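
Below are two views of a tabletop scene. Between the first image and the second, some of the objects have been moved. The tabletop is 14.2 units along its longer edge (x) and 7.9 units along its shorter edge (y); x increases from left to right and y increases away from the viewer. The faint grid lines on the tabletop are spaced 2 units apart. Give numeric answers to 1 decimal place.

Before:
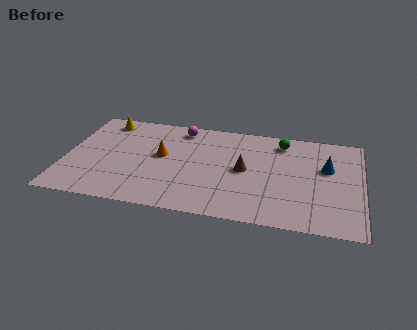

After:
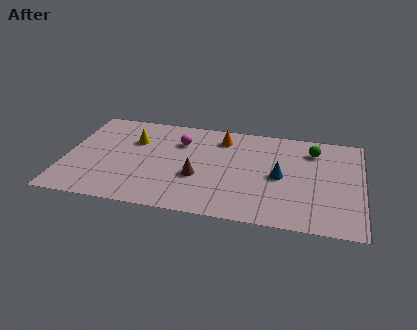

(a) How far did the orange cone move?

3.4

The orange cone was near (4.6, 4.4) before and (7.4, 6.4) after, so it travelled √(2.8² + 2.0²) ≈ 3.4 units.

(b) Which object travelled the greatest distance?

the orange cone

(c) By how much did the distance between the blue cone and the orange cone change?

-4.0

The distance was about 7.9 in the first image and 3.9 in the second, so they moved 4.0 units closer together.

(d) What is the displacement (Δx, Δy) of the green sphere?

(1.5, -0.4)

From the two frames, the green sphere sits at roughly (10.3, 6.6) before and (11.8, 6.2) after.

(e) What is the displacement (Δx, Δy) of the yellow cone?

(1.5, -1.4)

The yellow cone started near (1.7, 6.8) and ended near (3.2, 5.4).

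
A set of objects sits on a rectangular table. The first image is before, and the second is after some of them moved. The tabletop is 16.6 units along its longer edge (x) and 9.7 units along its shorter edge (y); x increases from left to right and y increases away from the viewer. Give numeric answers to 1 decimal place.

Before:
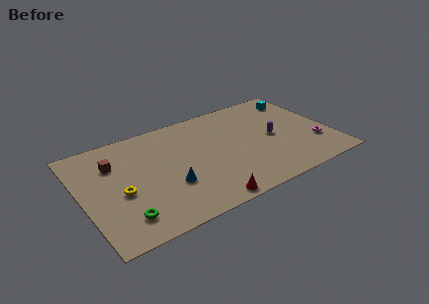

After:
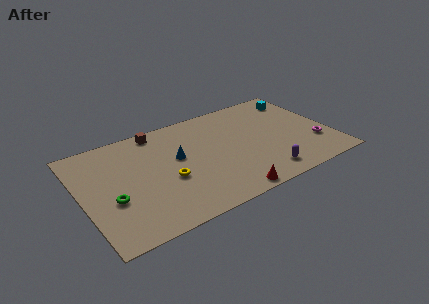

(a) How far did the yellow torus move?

3.1

The yellow torus was near (2.4, 4.1) before and (5.5, 3.9) after, so it travelled √(3.1² + 0.2²) ≈ 3.1 units.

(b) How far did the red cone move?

1.5

From (7.5, 0.8) to (9.0, 0.8), the red cone covered √(1.5² + 0.0²) ≈ 1.5 units.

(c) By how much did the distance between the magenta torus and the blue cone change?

-0.5

They were about 9.9 units apart before and 9.4 after — 0.5 units closer together.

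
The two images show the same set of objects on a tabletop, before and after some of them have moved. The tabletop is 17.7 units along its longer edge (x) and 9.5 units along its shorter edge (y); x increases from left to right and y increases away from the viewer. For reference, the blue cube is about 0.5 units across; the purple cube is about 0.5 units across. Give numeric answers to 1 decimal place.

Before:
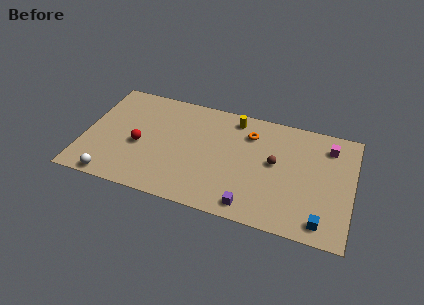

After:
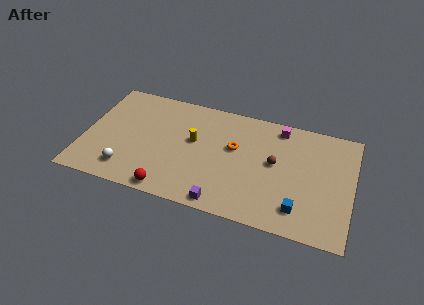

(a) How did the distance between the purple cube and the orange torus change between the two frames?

-1.2

Before: roughly 6.0 units apart; after: 4.8. That's 1.2 units closer together.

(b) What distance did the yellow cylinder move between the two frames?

3.7

The yellow cylinder moved from about (9.7, 8.2) to (7.2, 5.5), a distance of √(2.5² + 2.7²) ≈ 3.7.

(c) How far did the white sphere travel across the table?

1.3

The white sphere moved from about (2.2, 0.8) to (3.1, 1.8), a distance of √(0.9² + 1.0²) ≈ 1.3.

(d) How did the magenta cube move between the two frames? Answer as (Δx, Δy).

(-3.3, 0.7)

From the two frames, the magenta cube sits at roughly (16.0, 7.6) before and (12.7, 8.3) after.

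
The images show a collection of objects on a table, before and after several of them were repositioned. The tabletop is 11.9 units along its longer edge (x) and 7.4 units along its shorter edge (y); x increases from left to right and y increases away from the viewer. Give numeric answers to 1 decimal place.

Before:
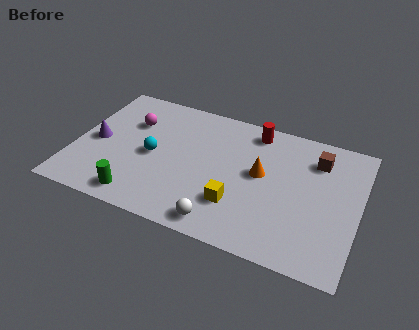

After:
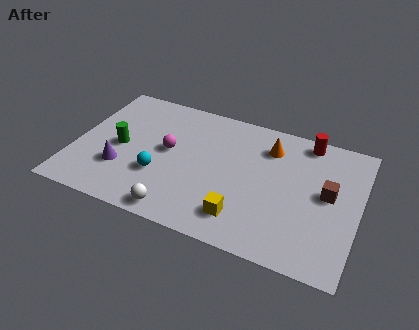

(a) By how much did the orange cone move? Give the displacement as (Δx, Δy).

(0.2, 1.6)

The orange cone started near (7.8, 4.1) and ended near (8.0, 5.7).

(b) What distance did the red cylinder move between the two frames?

2.2

The red cylinder was near (7.3, 6.4) before and (9.5, 6.6) after, so it travelled √(2.2² + 0.2²) ≈ 2.2 units.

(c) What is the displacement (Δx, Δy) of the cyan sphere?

(0.4, -1.0)

The cyan sphere was at about (3.3, 3.5) and moved to about (3.7, 2.5).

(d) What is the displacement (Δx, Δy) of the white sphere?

(-1.8, -0.1)

The white sphere was at about (6.5, 0.9) and moved to about (4.7, 0.8).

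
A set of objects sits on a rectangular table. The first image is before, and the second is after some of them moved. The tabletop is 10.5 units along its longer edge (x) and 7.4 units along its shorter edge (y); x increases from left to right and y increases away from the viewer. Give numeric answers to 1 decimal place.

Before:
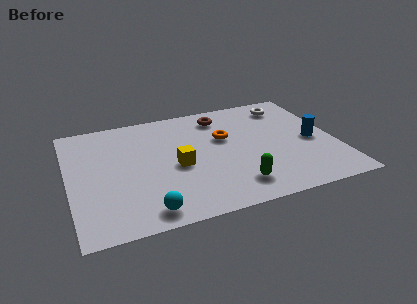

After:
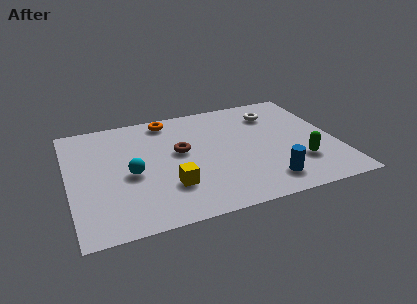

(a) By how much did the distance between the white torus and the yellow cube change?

+0.3

Before: roughly 5.5 units apart; after: 5.8. That's 0.3 units further apart.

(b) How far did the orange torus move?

2.8

From (6.2, 4.6) to (4.1, 6.5), the orange torus covered √(2.1² + 1.9²) ≈ 2.8 units.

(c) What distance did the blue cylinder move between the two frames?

3.0

From (9.6, 3.4) to (7.5, 1.3), the blue cylinder covered √(2.1² + 2.1²) ≈ 3.0 units.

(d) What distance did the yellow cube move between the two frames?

1.3

From (4.2, 3.3) to (3.8, 2.1), the yellow cube covered √(0.4² + 1.2²) ≈ 1.3 units.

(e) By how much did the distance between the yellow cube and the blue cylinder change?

-1.6

They were about 5.4 units apart before and 3.8 after — 1.6 units closer together.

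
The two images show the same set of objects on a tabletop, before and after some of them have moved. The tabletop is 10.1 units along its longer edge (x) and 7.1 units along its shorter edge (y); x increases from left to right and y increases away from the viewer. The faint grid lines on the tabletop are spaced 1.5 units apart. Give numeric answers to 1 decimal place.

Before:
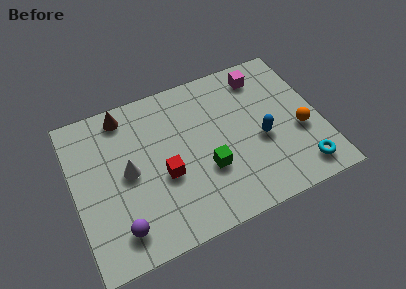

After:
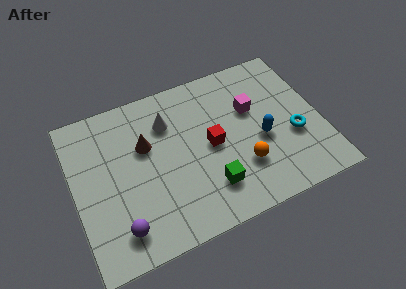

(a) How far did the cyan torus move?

1.6

From (9.0, 1.1) to (8.9, 2.7), the cyan torus covered √(0.1² + 1.6²) ≈ 1.6 units.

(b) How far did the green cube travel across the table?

0.8

The green cube moved from about (5.3, 2.5) to (5.3, 1.7), a distance of √(0.0² + 0.8²) ≈ 0.8.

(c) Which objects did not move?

the purple sphere and the blue capsule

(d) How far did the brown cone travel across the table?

1.8

The brown cone was near (2.3, 6.2) before and (3.0, 4.5) after, so it travelled √(0.7² + 1.7²) ≈ 1.8 units.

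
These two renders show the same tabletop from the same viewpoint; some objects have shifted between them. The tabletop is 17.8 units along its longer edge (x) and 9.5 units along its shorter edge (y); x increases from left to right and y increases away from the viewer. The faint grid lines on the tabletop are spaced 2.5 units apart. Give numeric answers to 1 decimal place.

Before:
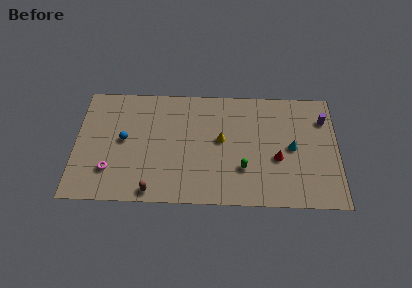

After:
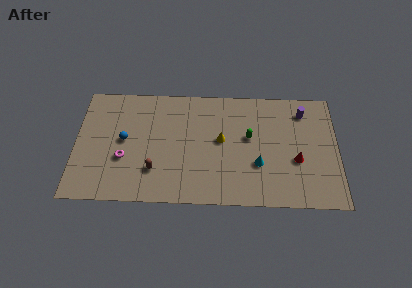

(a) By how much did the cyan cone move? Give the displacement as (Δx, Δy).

(-2.3, -1.4)

The cyan cone started near (14.7, 4.7) and ended near (12.4, 3.3).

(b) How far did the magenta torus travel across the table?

1.3

The magenta torus was near (2.4, 2.5) before and (3.3, 3.5) after, so it travelled √(0.9² + 1.0²) ≈ 1.3 units.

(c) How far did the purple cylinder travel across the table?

1.5

From (16.9, 7.1) to (15.5, 7.7), the purple cylinder covered √(1.4² + 0.6²) ≈ 1.5 units.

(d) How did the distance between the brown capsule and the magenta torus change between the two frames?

-1.0

The distance was about 3.3 in the first image and 2.3 in the second, so they moved 1.0 units closer together.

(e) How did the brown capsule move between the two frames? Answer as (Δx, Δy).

(0.1, 1.7)

The brown capsule was at about (5.3, 0.9) and moved to about (5.4, 2.6).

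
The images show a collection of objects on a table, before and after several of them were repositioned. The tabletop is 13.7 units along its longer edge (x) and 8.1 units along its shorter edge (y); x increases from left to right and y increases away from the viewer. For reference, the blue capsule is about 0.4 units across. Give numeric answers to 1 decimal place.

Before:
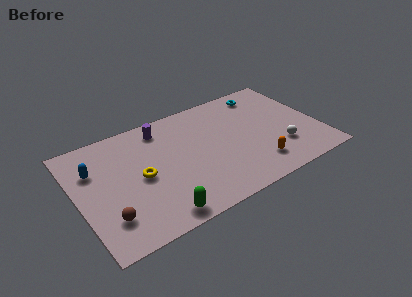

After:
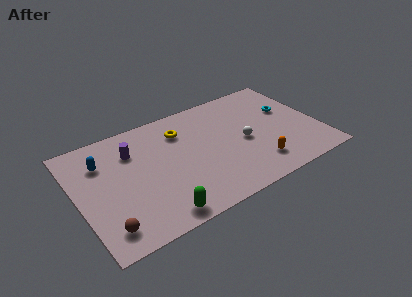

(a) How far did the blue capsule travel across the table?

0.6

The blue capsule was near (1.1, 5.6) before and (1.6, 5.9) after, so it travelled √(0.5² + 0.3²) ≈ 0.6 units.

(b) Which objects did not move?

the green capsule and the orange capsule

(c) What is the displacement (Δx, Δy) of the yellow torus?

(2.6, 2.2)

The yellow torus was at about (3.5, 3.9) and moved to about (6.1, 6.1).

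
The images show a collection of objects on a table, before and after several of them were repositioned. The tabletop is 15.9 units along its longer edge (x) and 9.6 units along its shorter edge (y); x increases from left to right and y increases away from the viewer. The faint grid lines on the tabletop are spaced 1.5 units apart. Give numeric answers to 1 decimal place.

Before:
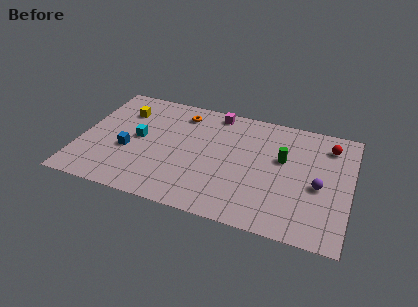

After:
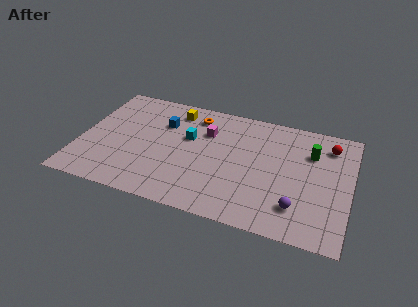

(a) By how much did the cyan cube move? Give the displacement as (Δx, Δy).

(2.9, 0.9)

The cyan cube was at about (3.4, 5.0) and moved to about (6.3, 5.9).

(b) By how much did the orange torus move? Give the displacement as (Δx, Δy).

(0.8, 0.0)

The orange torus was at about (5.7, 7.9) and moved to about (6.5, 7.9).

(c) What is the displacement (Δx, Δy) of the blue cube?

(1.8, 2.9)

The blue cube was at about (2.9, 3.8) and moved to about (4.7, 6.7).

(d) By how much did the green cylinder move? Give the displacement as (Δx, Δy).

(1.6, 1.0)

The green cylinder was at about (11.9, 5.8) and moved to about (13.5, 6.8).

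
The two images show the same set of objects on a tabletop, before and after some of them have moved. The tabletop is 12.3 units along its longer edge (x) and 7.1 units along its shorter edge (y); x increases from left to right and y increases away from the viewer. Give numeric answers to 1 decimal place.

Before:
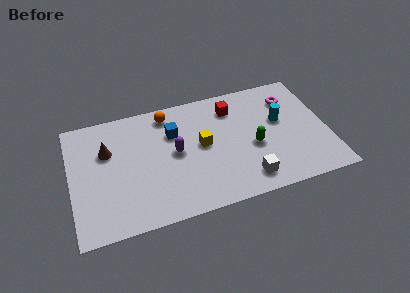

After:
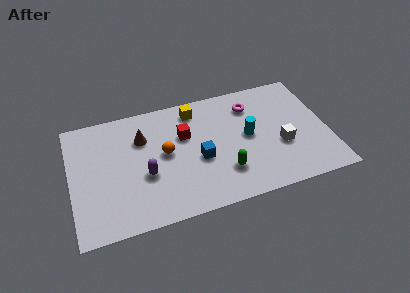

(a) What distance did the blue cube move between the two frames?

2.2

The blue cube moved from about (5.0, 4.9) to (6.1, 3.0), a distance of √(1.1² + 1.9²) ≈ 2.2.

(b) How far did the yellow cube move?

2.2

The yellow cube moved from about (6.3, 3.8) to (6.1, 6.0), a distance of √(0.2² + 2.2²) ≈ 2.2.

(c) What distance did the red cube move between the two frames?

2.6

From (7.9, 5.6) to (5.5, 4.6), the red cube covered √(2.4² + 1.0²) ≈ 2.6 units.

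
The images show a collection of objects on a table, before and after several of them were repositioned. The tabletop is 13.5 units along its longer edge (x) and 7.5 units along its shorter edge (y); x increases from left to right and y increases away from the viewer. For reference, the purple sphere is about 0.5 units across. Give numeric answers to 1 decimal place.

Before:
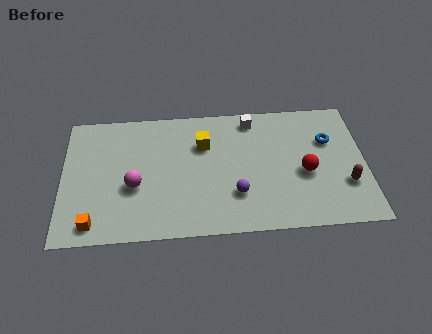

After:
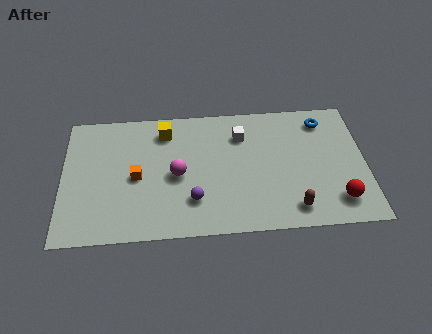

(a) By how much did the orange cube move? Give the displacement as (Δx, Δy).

(1.9, 2.5)

From the two frames, the orange cube sits at roughly (1.4, 1.0) before and (3.3, 3.5) after.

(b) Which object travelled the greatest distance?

the orange cube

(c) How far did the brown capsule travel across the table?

2.7

The brown capsule was near (12.6, 2.4) before and (10.2, 1.2) after, so it travelled √(2.4² + 1.2²) ≈ 2.7 units.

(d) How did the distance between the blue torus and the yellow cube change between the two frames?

+1.5

They were about 5.6 units apart before and 7.1 after — 1.5 units further apart.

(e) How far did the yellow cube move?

1.9

The yellow cube moved from about (6.3, 5.2) to (4.6, 6.1), a distance of √(1.7² + 0.9²) ≈ 1.9.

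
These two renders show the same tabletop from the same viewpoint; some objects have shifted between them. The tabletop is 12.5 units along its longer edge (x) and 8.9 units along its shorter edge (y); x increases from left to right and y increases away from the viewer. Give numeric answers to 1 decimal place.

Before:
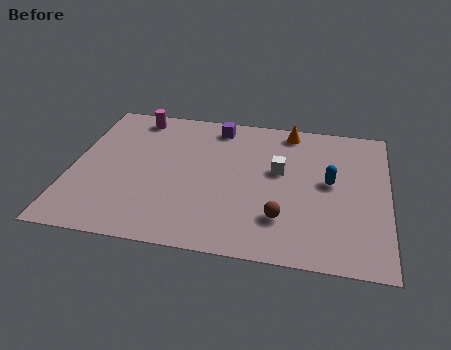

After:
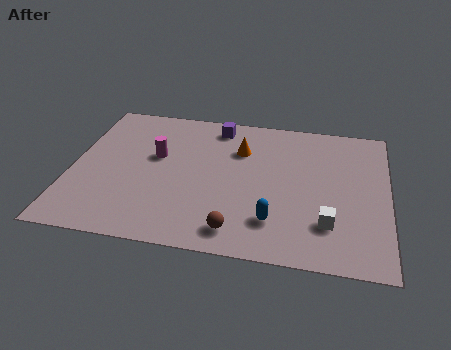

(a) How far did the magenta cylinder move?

2.7

The magenta cylinder was near (2.3, 7.8) before and (3.3, 5.3) after, so it travelled √(1.0² + 2.5²) ≈ 2.7 units.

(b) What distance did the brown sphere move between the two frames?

2.0

The brown sphere moved from about (8.4, 2.3) to (6.7, 1.3), a distance of √(1.7² + 1.0²) ≈ 2.0.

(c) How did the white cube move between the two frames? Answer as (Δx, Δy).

(2.0, -2.9)

The white cube started near (8.2, 5.2) and ended near (10.2, 2.3).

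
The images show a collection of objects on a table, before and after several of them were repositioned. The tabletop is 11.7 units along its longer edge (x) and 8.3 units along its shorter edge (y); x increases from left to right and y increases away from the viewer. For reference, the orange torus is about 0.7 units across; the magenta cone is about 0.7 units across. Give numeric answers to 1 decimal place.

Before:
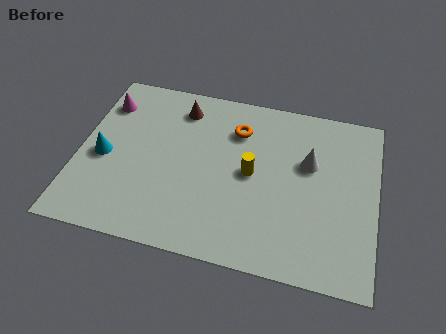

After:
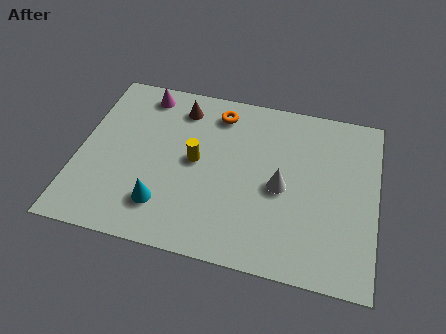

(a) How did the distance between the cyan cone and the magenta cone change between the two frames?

+2.7

They were about 2.7 units apart before and 5.4 after — 2.7 units further apart.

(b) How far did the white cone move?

1.7

From (9.0, 5.2) to (8.0, 3.8), the white cone covered √(1.0² + 1.4²) ≈ 1.7 units.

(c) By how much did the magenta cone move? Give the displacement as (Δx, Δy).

(1.5, 0.8)

From the two frames, the magenta cone sits at roughly (0.8, 6.4) before and (2.3, 7.2) after.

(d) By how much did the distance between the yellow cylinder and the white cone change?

+1.0

The distance was about 2.4 in the first image and 3.4 in the second, so they moved 1.0 units further apart.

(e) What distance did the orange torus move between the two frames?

1.1

The orange torus moved from about (6.1, 6.2) to (5.3, 6.9), a distance of √(0.8² + 0.7²) ≈ 1.1.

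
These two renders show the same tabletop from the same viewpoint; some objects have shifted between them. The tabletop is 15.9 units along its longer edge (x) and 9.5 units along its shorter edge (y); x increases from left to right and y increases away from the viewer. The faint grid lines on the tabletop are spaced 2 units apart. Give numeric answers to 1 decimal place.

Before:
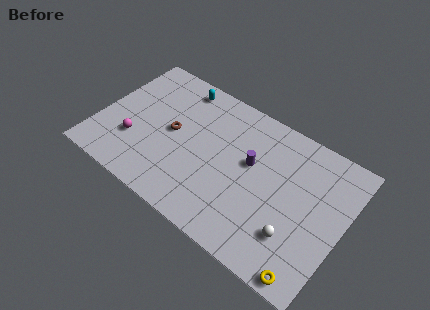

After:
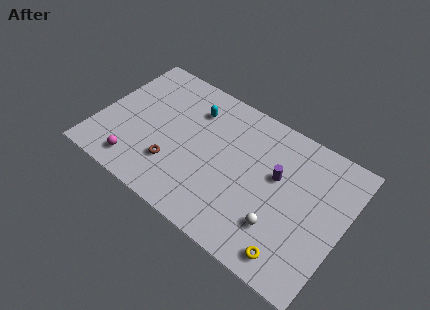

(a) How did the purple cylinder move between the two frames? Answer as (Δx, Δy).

(1.7, 0.1)

From the two frames, the purple cylinder sits at roughly (9.8, 5.6) before and (11.5, 5.7) after.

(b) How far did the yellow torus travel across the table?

1.3

The yellow torus was near (14.5, 0.8) before and (13.3, 1.3) after, so it travelled √(1.2² + 0.5²) ≈ 1.3 units.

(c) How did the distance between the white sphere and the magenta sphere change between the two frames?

-1.4

Before: roughly 10.7 units apart; after: 9.3. That's 1.4 units closer together.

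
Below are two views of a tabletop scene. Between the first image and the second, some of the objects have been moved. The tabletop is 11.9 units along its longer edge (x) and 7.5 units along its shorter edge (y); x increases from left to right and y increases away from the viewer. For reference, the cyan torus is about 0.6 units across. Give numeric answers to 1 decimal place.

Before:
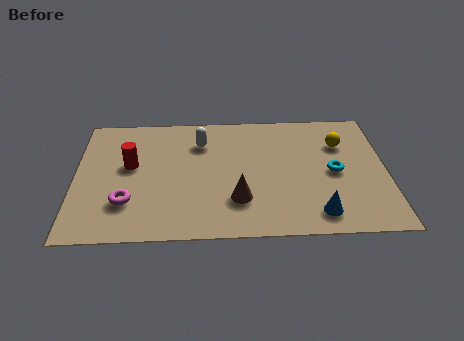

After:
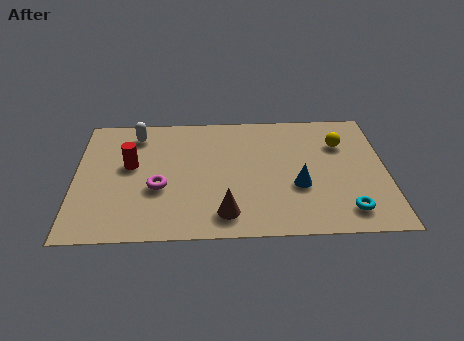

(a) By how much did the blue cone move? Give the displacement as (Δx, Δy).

(-0.7, 1.6)

The blue cone started near (9.2, 1.2) and ended near (8.5, 2.8).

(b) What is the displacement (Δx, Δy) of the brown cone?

(-0.5, -0.8)

The brown cone was at about (6.2, 2.1) and moved to about (5.7, 1.3).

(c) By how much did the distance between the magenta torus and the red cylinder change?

-0.4

They were about 2.2 units apart before and 1.8 after — 0.4 units closer together.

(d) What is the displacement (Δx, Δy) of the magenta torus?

(1.2, 0.8)

The magenta torus started near (2.0, 2.1) and ended near (3.2, 2.9).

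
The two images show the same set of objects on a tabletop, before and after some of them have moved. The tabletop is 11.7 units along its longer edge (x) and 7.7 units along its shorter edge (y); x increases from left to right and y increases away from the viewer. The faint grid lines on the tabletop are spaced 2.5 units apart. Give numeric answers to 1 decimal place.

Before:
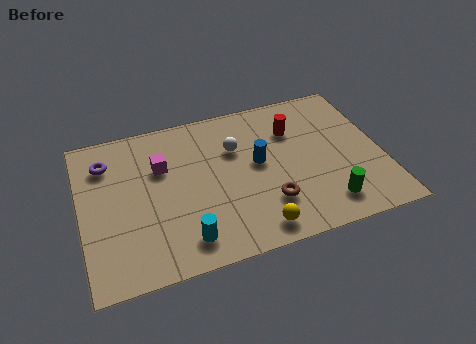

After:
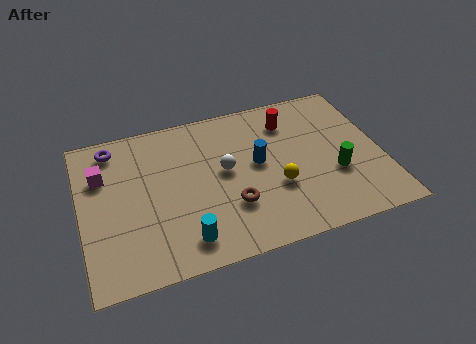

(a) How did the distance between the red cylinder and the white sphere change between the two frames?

+0.9

They were about 2.3 units apart before and 3.2 after — 0.9 units further apart.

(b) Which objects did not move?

the blue cylinder and the cyan cylinder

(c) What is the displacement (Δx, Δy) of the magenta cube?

(-2.3, 0.2)

The magenta cube was at about (3.2, 5.1) and moved to about (0.9, 5.3).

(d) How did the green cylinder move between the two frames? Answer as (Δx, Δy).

(0.5, 1.4)

The green cylinder started near (9.3, 1.4) and ended near (9.8, 2.8).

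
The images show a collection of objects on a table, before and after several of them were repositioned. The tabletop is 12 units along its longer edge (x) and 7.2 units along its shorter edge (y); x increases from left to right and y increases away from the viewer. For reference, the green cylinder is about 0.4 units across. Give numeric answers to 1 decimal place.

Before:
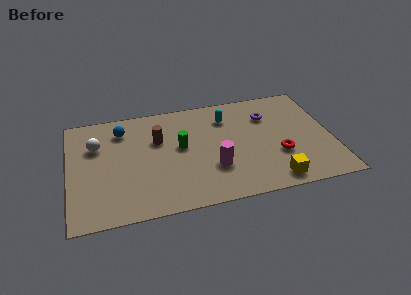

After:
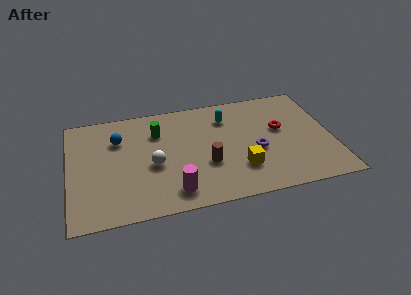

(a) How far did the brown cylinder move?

3.0

The brown cylinder moved from about (4.1, 4.7) to (6.2, 2.6), a distance of √(2.1² + 2.1²) ≈ 3.0.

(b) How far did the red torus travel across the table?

1.7

From (9.5, 2.5) to (9.7, 4.2), the red torus covered √(0.2² + 1.7²) ≈ 1.7 units.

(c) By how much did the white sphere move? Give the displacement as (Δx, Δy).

(2.5, -1.8)

The white sphere started near (1.3, 4.9) and ended near (3.8, 3.1).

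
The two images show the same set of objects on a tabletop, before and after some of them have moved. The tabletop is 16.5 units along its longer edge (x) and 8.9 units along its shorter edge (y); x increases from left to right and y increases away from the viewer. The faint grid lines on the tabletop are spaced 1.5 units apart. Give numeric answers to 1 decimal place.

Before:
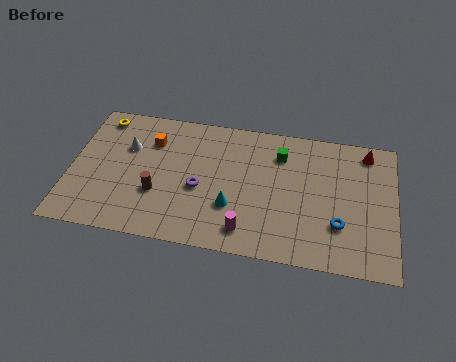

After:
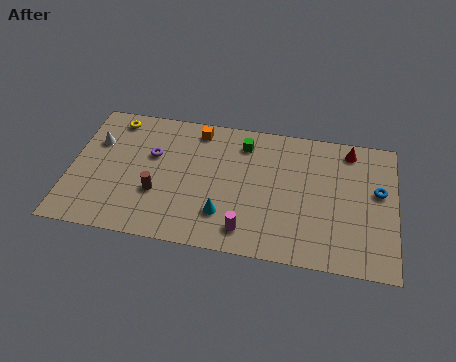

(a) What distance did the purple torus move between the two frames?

3.1

The purple torus was near (6.6, 3.8) before and (4.1, 5.6) after, so it travelled √(2.5² + 1.8²) ≈ 3.1 units.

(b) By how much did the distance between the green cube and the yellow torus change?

-2.6

Before: roughly 9.3 units apart; after: 6.7. That's 2.6 units closer together.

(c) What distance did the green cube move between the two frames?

1.9

The green cube moved from about (10.6, 6.8) to (8.7, 7.2), a distance of √(1.9² + 0.4²) ≈ 1.9.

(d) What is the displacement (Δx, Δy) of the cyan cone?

(-0.4, -0.6)

The cyan cone started near (8.3, 2.9) and ended near (7.9, 2.3).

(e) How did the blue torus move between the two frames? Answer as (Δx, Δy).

(1.9, 2.5)

The blue torus started near (13.7, 2.7) and ended near (15.6, 5.2).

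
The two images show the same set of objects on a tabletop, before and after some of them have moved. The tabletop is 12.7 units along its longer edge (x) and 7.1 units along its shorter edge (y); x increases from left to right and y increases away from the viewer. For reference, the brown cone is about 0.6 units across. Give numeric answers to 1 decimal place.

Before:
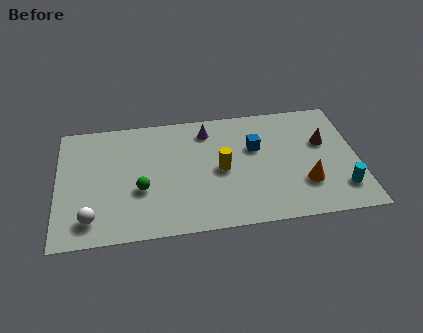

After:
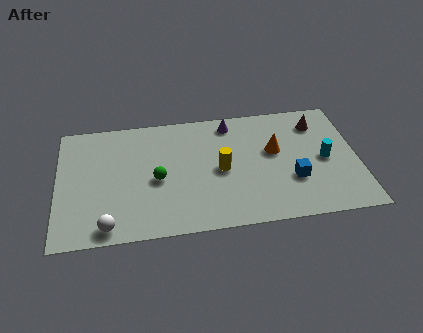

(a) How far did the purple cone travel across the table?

1.0

The purple cone was near (6.4, 5.8) before and (7.4, 6.1) after, so it travelled √(1.0² + 0.3²) ≈ 1.0 units.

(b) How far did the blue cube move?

2.6

The blue cube was near (8.4, 4.5) before and (9.9, 2.4) after, so it travelled √(1.5² + 2.1²) ≈ 2.6 units.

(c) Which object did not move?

the yellow cylinder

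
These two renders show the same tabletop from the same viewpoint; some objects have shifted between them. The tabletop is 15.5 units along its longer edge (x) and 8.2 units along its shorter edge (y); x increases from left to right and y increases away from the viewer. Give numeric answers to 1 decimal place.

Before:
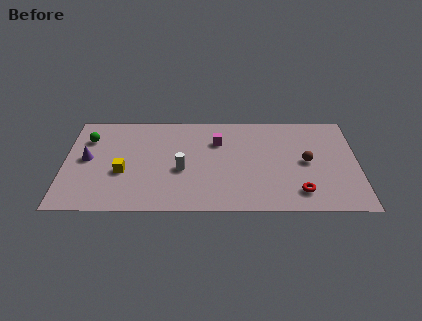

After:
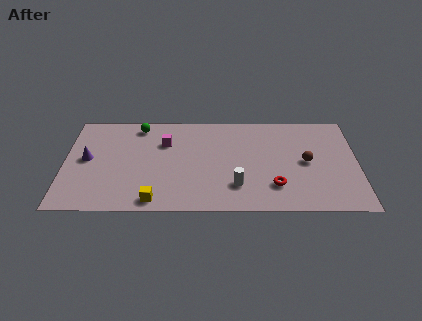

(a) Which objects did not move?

the purple cone and the brown sphere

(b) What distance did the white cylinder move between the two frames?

3.2

From (6.2, 3.4) to (9.1, 2.1), the white cylinder covered √(2.9² + 1.3²) ≈ 3.2 units.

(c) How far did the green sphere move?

2.9

The green sphere was near (1.2, 6.0) before and (3.9, 7.1) after, so it travelled √(2.7² + 1.1²) ≈ 2.9 units.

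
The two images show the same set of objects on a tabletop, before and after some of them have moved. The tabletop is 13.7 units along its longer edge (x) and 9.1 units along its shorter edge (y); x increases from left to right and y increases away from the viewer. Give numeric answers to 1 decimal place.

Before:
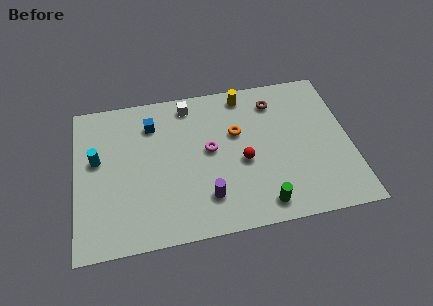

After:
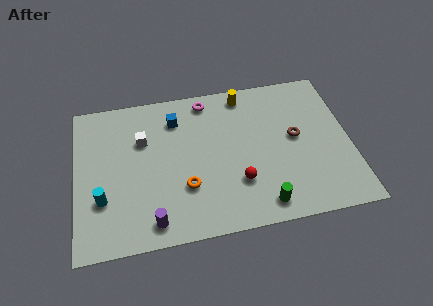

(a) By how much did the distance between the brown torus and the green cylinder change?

-2.0

They were about 6.2 units apart before and 4.2 after — 2.0 units closer together.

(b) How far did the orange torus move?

3.9

The orange torus was near (8.1, 5.7) before and (5.4, 2.9) after, so it travelled √(2.7² + 2.8²) ≈ 3.9 units.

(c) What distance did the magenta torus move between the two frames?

3.1

The magenta torus was near (6.7, 4.9) before and (6.7, 8.0) after, so it travelled √(0.0² + 3.1²) ≈ 3.1 units.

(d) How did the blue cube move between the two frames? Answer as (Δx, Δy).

(1.2, 0.1)

The blue cube was at about (3.9, 7.0) and moved to about (5.1, 7.1).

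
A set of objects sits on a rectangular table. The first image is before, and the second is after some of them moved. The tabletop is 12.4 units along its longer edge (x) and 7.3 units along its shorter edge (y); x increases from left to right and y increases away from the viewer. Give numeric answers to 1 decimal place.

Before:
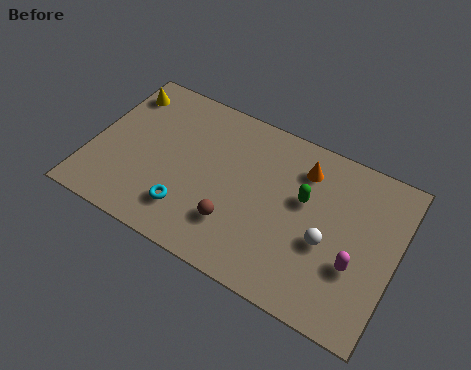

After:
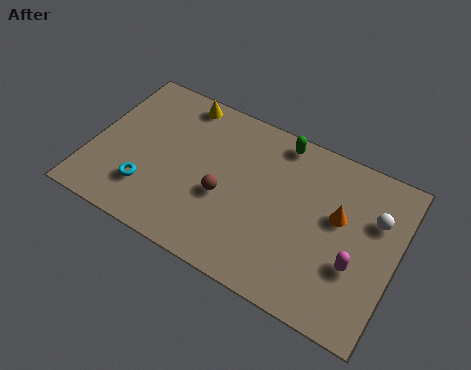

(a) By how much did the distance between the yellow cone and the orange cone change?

-0.5

They were about 7.6 units apart before and 7.1 after — 0.5 units closer together.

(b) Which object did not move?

the magenta capsule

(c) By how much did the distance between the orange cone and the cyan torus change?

+2.1

Before: roughly 5.8 units apart; after: 7.9. That's 2.1 units further apart.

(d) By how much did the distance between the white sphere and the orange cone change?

-1.5

Before: roughly 3.0 units apart; after: 1.5. That's 1.5 units closer together.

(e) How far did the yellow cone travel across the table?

2.5

The yellow cone was near (0.8, 5.9) before and (3.2, 6.5) after, so it travelled √(2.4² + 0.6²) ≈ 2.5 units.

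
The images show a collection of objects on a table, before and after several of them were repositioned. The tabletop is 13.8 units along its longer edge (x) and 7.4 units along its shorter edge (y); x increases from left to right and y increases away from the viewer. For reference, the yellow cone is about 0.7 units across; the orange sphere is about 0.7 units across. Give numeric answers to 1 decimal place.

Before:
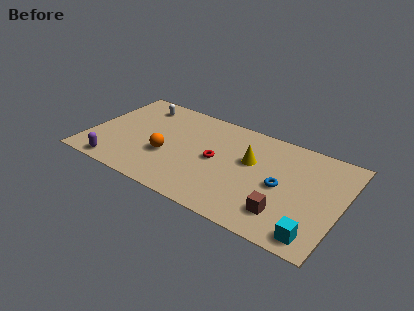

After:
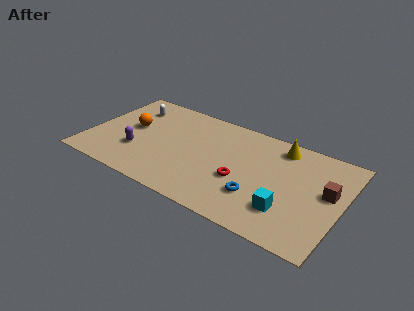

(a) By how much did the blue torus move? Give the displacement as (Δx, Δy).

(-1.1, -1.3)

The blue torus was at about (10.6, 3.5) and moved to about (9.5, 2.2).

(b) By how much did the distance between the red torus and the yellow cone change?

+1.8

They were about 2.0 units apart before and 3.8 after — 1.8 units further apart.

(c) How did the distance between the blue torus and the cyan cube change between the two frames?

-1.7

They were about 3.3 units apart before and 1.6 after — 1.7 units closer together.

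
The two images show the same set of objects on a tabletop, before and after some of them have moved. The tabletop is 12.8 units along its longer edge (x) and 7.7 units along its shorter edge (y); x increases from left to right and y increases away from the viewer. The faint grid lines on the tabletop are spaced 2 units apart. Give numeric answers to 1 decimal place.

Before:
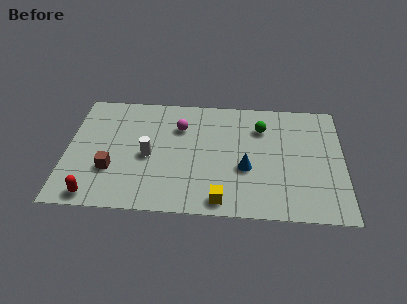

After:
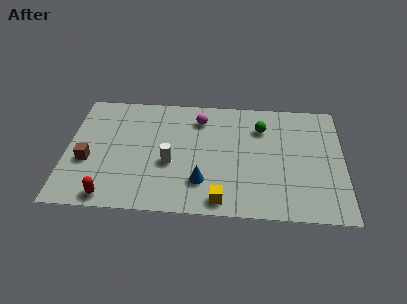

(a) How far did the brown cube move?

1.2

From (2.1, 2.5) to (1.0, 3.0), the brown cube covered √(1.1² + 0.5²) ≈ 1.2 units.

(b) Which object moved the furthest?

the blue cone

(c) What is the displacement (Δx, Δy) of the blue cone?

(-2.0, -1.0)

The blue cone was at about (8.3, 3.0) and moved to about (6.3, 2.0).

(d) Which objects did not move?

the yellow cube and the green sphere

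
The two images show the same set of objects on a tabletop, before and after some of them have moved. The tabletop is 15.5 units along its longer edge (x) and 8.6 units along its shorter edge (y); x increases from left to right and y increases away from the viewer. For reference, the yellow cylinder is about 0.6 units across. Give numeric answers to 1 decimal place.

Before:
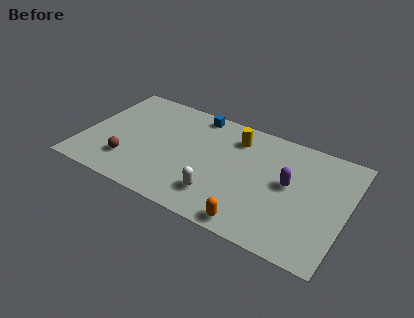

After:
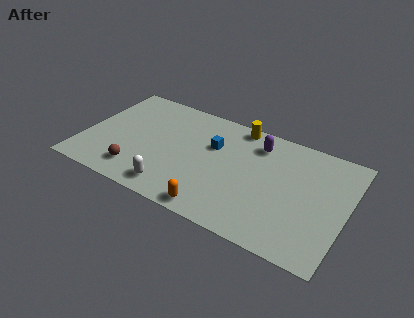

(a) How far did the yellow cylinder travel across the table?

1.0

From (8.7, 6.8) to (8.7, 7.8), the yellow cylinder covered √(0.0² + 1.0²) ≈ 1.0 units.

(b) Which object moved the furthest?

the purple capsule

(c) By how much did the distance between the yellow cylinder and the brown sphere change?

+0.6

Before: roughly 7.4 units apart; after: 8.0. That's 0.6 units further apart.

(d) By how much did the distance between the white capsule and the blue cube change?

-1.4

The distance was about 6.1 in the first image and 4.7 in the second, so they moved 1.4 units closer together.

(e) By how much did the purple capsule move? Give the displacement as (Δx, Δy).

(-2.1, 2.2)

The purple capsule started near (12.1, 4.7) and ended near (10.0, 6.9).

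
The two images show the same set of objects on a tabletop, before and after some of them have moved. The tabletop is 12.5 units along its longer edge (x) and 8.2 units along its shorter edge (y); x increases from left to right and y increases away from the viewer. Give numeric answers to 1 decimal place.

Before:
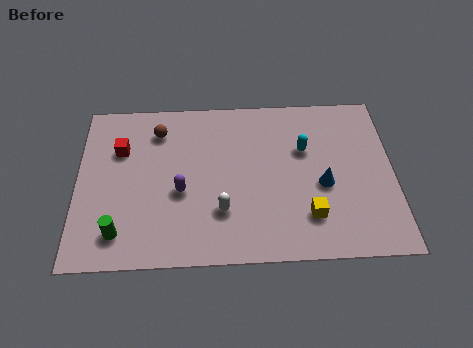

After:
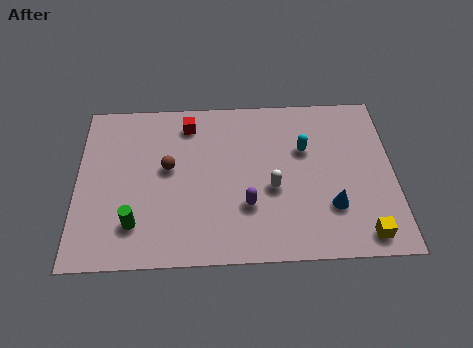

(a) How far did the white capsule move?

2.2

The white capsule was near (5.7, 2.4) before and (7.7, 3.4) after, so it travelled √(2.0² + 1.0²) ≈ 2.2 units.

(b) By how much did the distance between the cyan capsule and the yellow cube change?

+1.5

They were about 3.3 units apart before and 4.8 after — 1.5 units further apart.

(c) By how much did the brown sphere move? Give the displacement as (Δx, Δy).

(0.4, -1.9)

The brown sphere started near (3.2, 6.5) and ended near (3.6, 4.6).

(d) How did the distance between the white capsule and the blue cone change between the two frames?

-1.6

Before: roughly 4.1 units apart; after: 2.5. That's 1.6 units closer together.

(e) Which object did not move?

the cyan capsule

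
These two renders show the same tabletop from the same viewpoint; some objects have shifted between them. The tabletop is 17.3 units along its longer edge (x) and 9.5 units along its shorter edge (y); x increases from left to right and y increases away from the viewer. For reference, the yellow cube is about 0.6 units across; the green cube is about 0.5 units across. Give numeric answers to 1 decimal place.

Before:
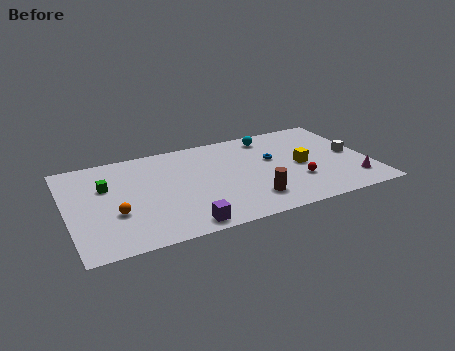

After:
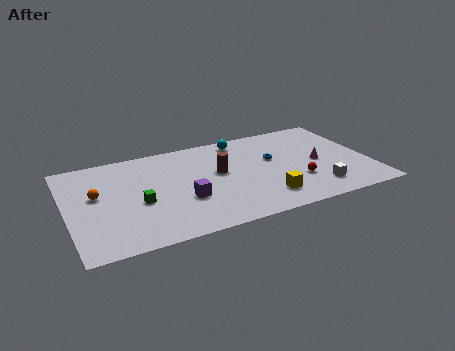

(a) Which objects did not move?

the blue torus and the red sphere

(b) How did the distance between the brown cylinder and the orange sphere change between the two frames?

-0.7

They were about 7.7 units apart before and 7.0 after — 0.7 units closer together.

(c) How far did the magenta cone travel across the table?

3.0

The magenta cone was near (16.1, 2.0) before and (14.4, 4.5) after, so it travelled √(1.7² + 2.5²) ≈ 3.0 units.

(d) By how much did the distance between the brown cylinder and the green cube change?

-4.0

They were about 8.9 units apart before and 4.9 after — 4.0 units closer together.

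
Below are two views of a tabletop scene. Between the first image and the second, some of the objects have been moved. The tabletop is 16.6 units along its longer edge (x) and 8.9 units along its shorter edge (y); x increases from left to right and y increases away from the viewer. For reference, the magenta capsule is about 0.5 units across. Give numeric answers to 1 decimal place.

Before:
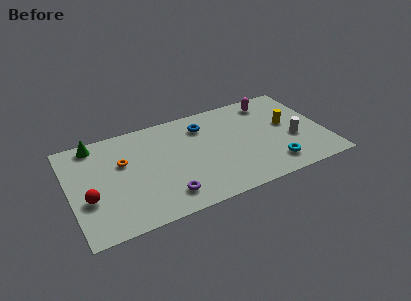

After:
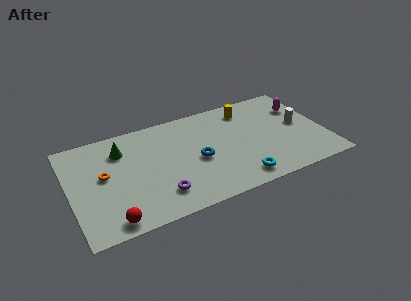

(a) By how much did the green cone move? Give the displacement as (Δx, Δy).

(1.6, -1.2)

The green cone was at about (1.9, 7.9) and moved to about (3.5, 6.7).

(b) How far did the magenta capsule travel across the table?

2.2

The magenta capsule moved from about (13.5, 7.5) to (15.4, 6.3), a distance of √(1.9² + 1.2²) ≈ 2.2.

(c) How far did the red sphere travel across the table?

2.6

The red sphere was near (1.1, 3.3) before and (2.3, 1.0) after, so it travelled √(1.2² + 2.3²) ≈ 2.6 units.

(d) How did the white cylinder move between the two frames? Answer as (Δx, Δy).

(0.6, 1.2)

The white cylinder was at about (14.5, 3.5) and moved to about (15.1, 4.7).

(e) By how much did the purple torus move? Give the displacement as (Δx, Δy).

(-0.4, 0.3)

The purple torus started near (5.9, 1.7) and ended near (5.5, 2.0).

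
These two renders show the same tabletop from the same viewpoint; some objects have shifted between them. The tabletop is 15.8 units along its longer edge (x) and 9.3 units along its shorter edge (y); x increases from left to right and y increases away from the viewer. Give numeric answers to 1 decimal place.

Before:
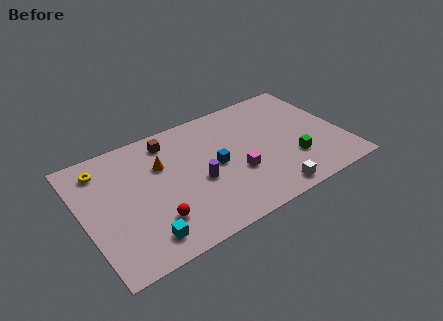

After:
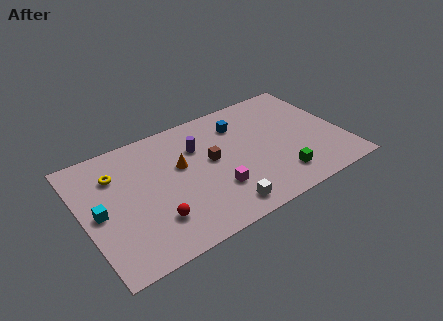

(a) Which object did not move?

the red sphere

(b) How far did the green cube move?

1.3

The green cube was near (12.5, 2.8) before and (11.5, 1.9) after, so it travelled √(1.0² + 0.9²) ≈ 1.3 units.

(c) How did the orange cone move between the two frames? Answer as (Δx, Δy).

(1.1, -0.6)

The orange cone was at about (4.9, 6.2) and moved to about (6.0, 5.6).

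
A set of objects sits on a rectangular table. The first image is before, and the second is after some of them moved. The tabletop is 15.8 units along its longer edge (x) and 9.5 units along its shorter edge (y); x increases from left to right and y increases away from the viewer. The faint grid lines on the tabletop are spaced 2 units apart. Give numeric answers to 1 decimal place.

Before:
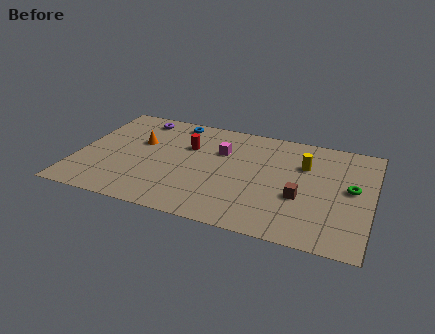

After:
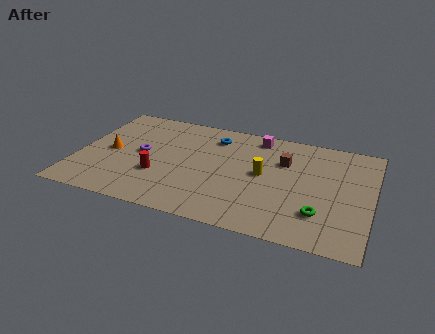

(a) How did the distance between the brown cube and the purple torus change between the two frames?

-2.5

Before: roughly 10.3 units apart; after: 7.8. That's 2.5 units closer together.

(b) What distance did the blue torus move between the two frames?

2.3

The blue torus was near (4.9, 8.4) before and (7.1, 7.6) after, so it travelled √(2.2² + 0.8²) ≈ 2.3 units.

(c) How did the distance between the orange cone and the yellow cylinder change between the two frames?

-0.6

The distance was about 8.9 in the first image and 8.3 in the second, so they moved 0.6 units closer together.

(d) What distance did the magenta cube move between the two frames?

2.6

The magenta cube was near (7.6, 6.4) before and (9.4, 8.3) after, so it travelled √(1.8² + 1.9²) ≈ 2.6 units.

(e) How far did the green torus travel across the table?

3.0

From (14.7, 5.1) to (13.2, 2.5), the green torus covered √(1.5² + 2.6²) ≈ 3.0 units.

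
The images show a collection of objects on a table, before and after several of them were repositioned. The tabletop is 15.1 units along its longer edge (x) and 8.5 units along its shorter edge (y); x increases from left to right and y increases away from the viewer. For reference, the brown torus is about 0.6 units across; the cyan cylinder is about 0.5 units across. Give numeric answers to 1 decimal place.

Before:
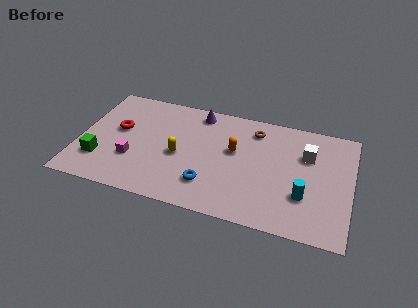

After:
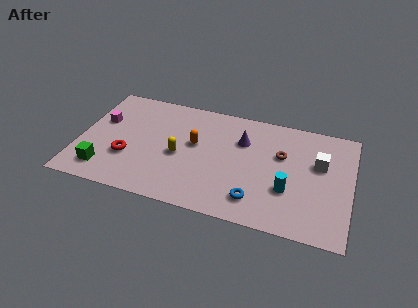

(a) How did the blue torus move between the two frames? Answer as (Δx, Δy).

(2.6, -0.4)

The blue torus started near (7.4, 2.1) and ended near (10.0, 1.7).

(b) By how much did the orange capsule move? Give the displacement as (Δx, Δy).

(-2.2, -0.1)

The orange capsule was at about (8.6, 5.0) and moved to about (6.4, 4.9).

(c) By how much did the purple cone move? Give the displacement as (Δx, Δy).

(2.6, -1.5)

The purple cone started near (6.4, 7.4) and ended near (9.0, 5.9).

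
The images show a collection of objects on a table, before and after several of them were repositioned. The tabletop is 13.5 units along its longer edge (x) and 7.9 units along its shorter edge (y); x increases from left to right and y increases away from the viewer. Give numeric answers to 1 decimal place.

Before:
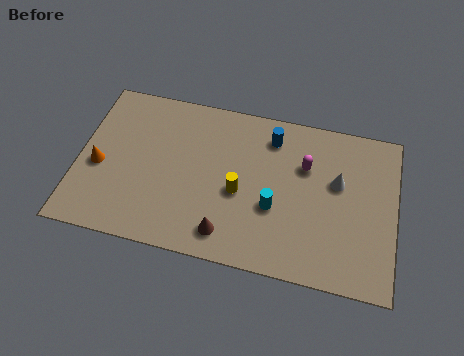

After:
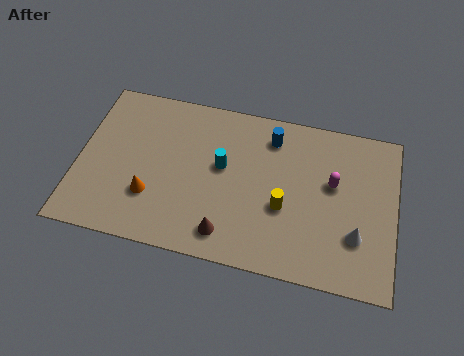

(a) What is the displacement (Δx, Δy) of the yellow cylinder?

(1.9, -0.3)

The yellow cylinder was at about (6.9, 3.4) and moved to about (8.8, 3.1).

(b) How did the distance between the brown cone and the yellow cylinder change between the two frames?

+0.8

They were about 2.1 units apart before and 2.9 after — 0.8 units further apart.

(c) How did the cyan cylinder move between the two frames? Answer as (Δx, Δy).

(-2.3, 1.5)

The cyan cylinder was at about (8.4, 3.0) and moved to about (6.1, 4.5).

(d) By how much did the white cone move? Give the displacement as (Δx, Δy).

(0.9, -2.4)

From the two frames, the white cone sits at roughly (11.0, 4.8) before and (11.9, 2.4) after.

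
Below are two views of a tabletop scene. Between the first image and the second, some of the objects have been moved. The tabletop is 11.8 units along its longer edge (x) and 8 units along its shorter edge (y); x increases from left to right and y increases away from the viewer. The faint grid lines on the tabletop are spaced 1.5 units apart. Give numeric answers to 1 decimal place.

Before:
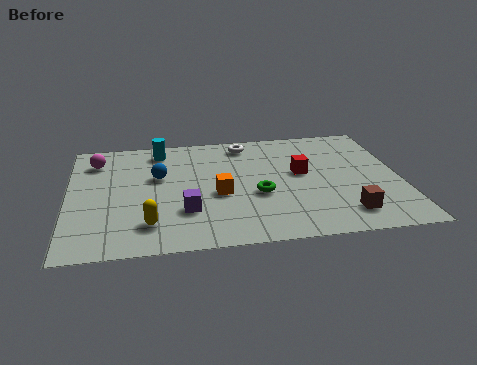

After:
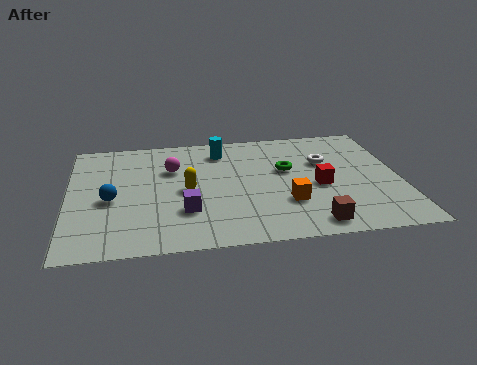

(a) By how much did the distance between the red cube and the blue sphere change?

+2.3

The distance was about 5.1 in the first image and 7.4 in the second, so they moved 2.3 units further apart.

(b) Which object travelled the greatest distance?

the white torus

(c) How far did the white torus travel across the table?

3.3

The white torus was near (6.4, 6.9) before and (9.2, 5.2) after, so it travelled √(2.8² + 1.7²) ≈ 3.3 units.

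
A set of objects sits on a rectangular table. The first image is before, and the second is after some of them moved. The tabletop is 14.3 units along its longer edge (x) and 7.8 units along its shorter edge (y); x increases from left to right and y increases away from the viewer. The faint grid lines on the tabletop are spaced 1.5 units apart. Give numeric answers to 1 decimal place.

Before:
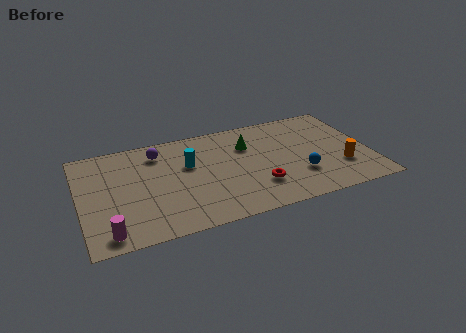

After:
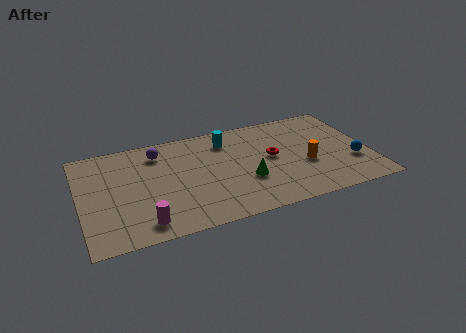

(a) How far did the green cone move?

2.7

From (8.4, 5.5) to (8.1, 2.8), the green cone covered √(0.3² + 2.7²) ≈ 2.7 units.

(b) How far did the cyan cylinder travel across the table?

2.4

The cyan cylinder moved from about (5.4, 4.9) to (7.4, 6.2), a distance of √(2.0² + 1.3²) ≈ 2.4.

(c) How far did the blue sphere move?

2.7

The blue sphere moved from about (10.7, 2.4) to (13.4, 2.6), a distance of √(2.7² + 0.2²) ≈ 2.7.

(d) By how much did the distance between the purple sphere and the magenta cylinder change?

-0.8

The distance was about 6.0 in the first image and 5.2 in the second, so they moved 0.8 units closer together.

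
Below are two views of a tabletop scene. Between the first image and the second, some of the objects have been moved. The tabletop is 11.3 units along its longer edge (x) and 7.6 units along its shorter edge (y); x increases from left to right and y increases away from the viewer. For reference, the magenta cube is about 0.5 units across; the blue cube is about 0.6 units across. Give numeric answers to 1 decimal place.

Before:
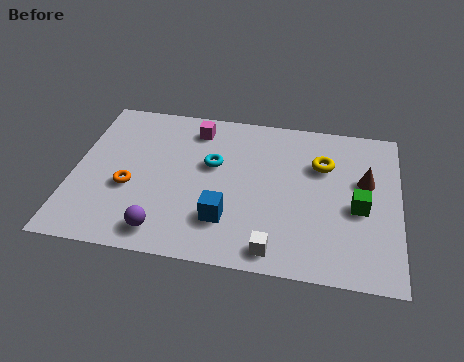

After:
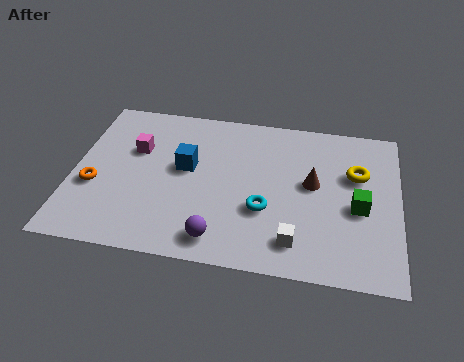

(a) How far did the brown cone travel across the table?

1.8

The brown cone moved from about (10.1, 4.6) to (8.3, 4.2), a distance of √(1.8² + 0.4²) ≈ 1.8.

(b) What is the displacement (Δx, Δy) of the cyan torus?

(1.9, -1.9)

The cyan torus was at about (4.8, 4.6) and moved to about (6.7, 2.7).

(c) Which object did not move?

the green cube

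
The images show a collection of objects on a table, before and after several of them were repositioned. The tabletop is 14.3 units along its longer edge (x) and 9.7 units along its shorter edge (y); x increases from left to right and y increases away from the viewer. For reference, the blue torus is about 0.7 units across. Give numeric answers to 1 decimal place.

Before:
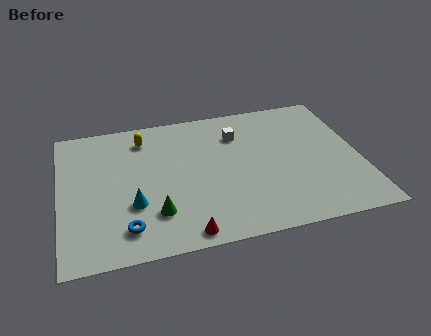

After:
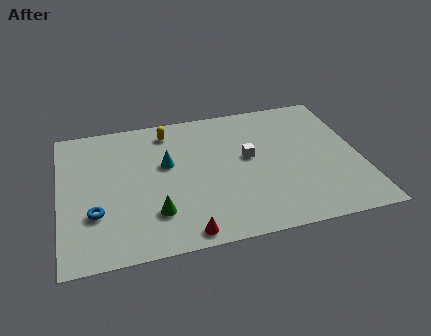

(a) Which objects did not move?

the green cone and the red cone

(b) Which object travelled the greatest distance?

the cyan cone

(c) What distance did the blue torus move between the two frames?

1.9

The blue torus moved from about (3.0, 1.8) to (1.6, 3.1), a distance of √(1.4² + 1.3²) ≈ 1.9.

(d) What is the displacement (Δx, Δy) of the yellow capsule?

(1.2, 0.3)

The yellow capsule was at about (4.1, 7.9) and moved to about (5.3, 8.2).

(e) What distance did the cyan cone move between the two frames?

3.0

From (3.4, 3.3) to (5.1, 5.8), the cyan cone covered √(1.7² + 2.5²) ≈ 3.0 units.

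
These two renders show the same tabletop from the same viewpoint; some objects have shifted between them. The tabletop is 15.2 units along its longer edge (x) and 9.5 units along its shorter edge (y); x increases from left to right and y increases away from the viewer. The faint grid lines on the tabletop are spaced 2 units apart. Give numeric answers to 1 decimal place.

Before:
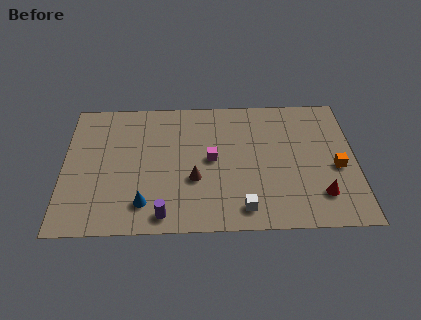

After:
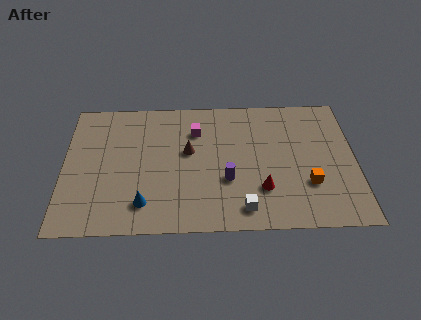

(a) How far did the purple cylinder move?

4.0

From (5.2, 1.1) to (8.5, 3.4), the purple cylinder covered √(3.3² + 2.3²) ≈ 4.0 units.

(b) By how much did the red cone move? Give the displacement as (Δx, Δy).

(-3.0, 0.5)

From the two frames, the red cone sits at roughly (13.3, 2.2) before and (10.3, 2.7) after.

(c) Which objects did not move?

the blue cone and the white cube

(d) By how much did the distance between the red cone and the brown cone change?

-1.9

They were about 6.6 units apart before and 4.7 after — 1.9 units closer together.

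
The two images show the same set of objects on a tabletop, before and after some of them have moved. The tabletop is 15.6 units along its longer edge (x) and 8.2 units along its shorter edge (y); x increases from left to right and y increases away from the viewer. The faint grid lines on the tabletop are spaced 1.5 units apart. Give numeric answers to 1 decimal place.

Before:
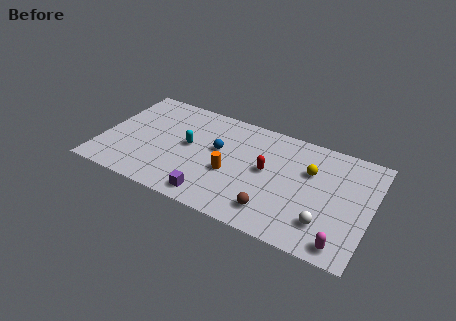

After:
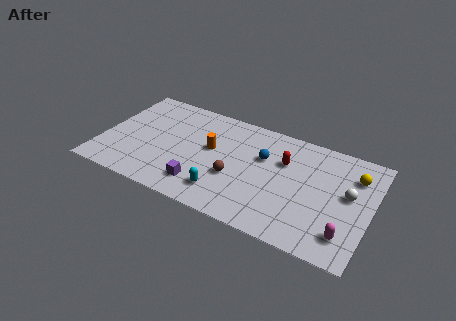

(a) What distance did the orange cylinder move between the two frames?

1.9

From (7.6, 3.3) to (6.3, 4.7), the orange cylinder covered √(1.3² + 1.4²) ≈ 1.9 units.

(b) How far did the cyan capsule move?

3.6

The cyan capsule moved from about (5.0, 4.4) to (7.4, 1.7), a distance of √(2.4² + 2.7²) ≈ 3.6.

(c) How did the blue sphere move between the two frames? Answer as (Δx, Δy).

(2.6, 0.5)

From the two frames, the blue sphere sits at roughly (6.7, 4.8) before and (9.3, 5.3) after.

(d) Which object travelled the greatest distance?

the cyan capsule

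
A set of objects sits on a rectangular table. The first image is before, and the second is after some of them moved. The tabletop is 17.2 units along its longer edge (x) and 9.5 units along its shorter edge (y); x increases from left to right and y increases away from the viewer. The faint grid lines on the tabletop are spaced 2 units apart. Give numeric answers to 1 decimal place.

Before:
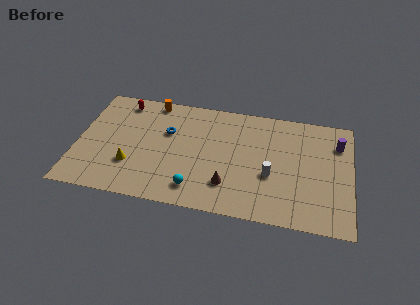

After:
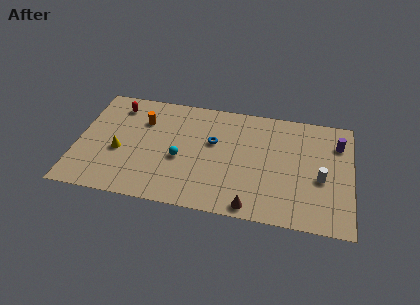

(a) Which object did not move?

the purple cylinder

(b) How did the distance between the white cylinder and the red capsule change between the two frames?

+2.9

They were about 10.6 units apart before and 13.5 after — 2.9 units further apart.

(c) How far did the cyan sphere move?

2.5

The cyan sphere was near (7.6, 1.7) before and (6.5, 4.0) after, so it travelled √(1.1² + 2.3²) ≈ 2.5 units.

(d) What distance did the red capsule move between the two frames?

0.5

From (2.6, 8.2) to (2.3, 7.8), the red capsule covered √(0.3² + 0.4²) ≈ 0.5 units.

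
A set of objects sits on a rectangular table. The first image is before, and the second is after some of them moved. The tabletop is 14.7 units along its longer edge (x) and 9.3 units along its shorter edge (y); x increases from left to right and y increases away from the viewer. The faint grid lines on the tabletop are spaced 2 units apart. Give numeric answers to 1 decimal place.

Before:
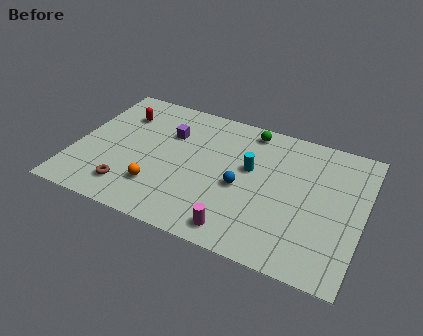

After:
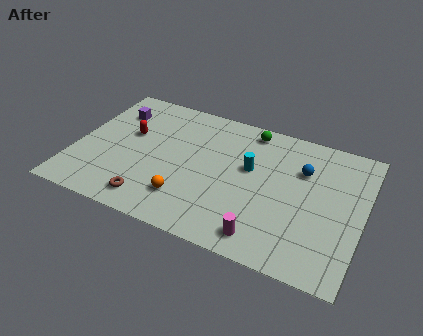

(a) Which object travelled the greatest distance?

the blue sphere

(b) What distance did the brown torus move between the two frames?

1.3

The brown torus moved from about (3.1, 1.8) to (4.3, 1.4), a distance of √(1.2² + 0.4²) ≈ 1.3.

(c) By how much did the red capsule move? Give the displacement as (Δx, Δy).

(0.6, -1.3)

The red capsule was at about (2.0, 6.9) and moved to about (2.6, 5.6).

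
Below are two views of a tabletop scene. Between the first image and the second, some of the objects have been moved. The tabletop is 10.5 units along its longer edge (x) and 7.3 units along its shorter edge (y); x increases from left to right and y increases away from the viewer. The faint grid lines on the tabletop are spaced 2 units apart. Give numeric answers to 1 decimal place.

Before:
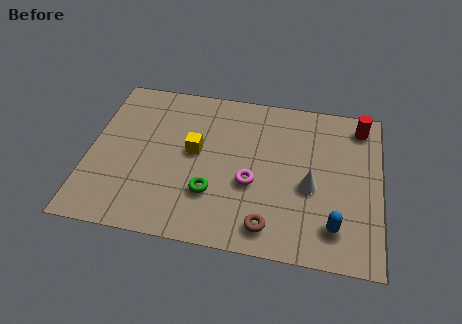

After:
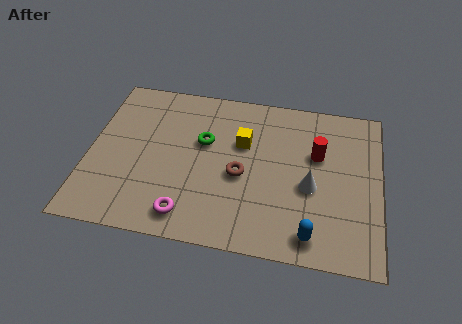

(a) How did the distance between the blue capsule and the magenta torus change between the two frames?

+1.1

The distance was about 3.3 in the first image and 4.4 in the second, so they moved 1.1 units further apart.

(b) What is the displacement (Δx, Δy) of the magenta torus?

(-2.2, -1.8)

From the two frames, the magenta torus sits at roughly (5.9, 2.9) before and (3.7, 1.1) after.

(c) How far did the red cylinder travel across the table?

2.2

From (9.7, 6.2) to (8.2, 4.6), the red cylinder covered √(1.5² + 1.6²) ≈ 2.2 units.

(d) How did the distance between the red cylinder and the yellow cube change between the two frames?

-3.6

Before: roughly 6.3 units apart; after: 2.7. That's 3.6 units closer together.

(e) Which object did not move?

the white cone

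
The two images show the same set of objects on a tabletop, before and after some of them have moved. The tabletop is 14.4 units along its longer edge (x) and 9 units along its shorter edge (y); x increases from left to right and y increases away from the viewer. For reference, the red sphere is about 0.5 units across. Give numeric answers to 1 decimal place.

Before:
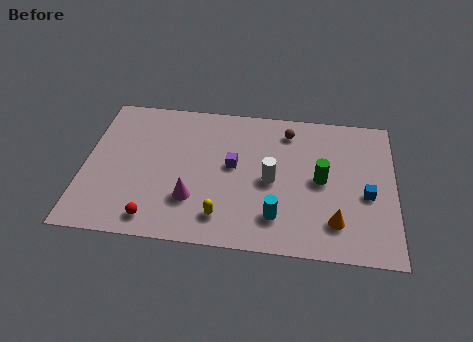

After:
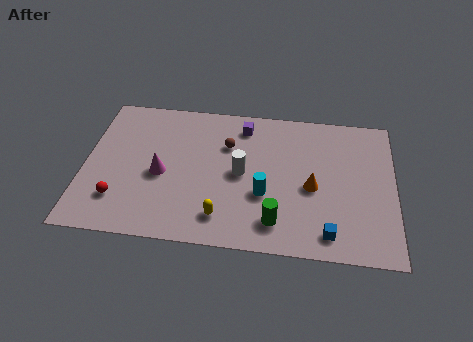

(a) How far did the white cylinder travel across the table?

1.4

The white cylinder was near (8.7, 4.2) before and (7.3, 4.5) after, so it travelled √(1.4² + 0.3²) ≈ 1.4 units.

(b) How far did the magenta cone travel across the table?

2.1

The magenta cone was near (5.1, 2.6) before and (3.6, 4.0) after, so it travelled √(1.5² + 1.4²) ≈ 2.1 units.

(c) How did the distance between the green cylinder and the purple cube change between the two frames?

+1.9

They were about 4.1 units apart before and 6.0 after — 1.9 units further apart.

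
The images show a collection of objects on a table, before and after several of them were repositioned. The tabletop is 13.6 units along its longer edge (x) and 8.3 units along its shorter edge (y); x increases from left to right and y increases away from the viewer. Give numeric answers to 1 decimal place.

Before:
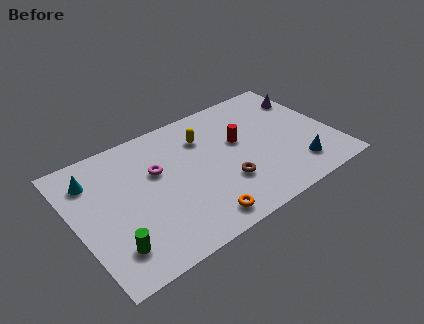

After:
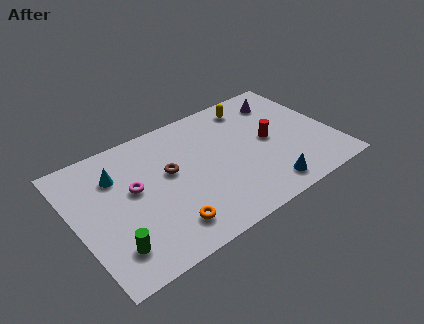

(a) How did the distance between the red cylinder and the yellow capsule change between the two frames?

+0.7

Before: roughly 2.1 units apart; after: 2.8. That's 0.7 units further apart.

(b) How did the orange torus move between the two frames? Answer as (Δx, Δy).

(-1.6, 0.5)

The orange torus was at about (5.9, 1.1) and moved to about (4.3, 1.6).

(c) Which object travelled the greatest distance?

the brown torus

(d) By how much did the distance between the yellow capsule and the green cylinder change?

+2.8

Before: roughly 7.1 units apart; after: 9.9. That's 2.8 units further apart.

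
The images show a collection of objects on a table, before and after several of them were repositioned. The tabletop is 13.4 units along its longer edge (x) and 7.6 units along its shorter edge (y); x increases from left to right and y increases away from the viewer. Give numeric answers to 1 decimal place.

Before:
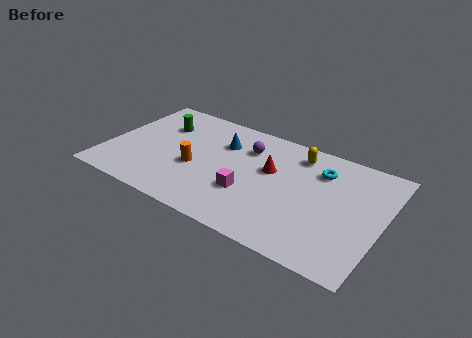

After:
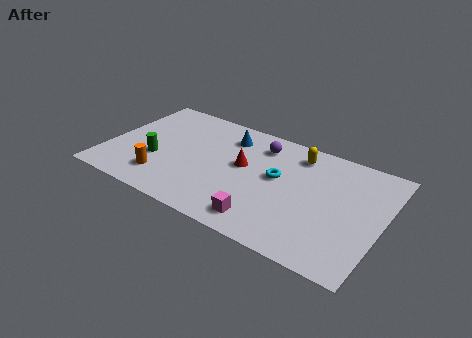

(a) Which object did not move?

the yellow capsule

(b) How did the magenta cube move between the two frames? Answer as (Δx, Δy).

(1.0, -1.4)

The magenta cube started near (7.1, 2.6) and ended near (8.1, 1.2).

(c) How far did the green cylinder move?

2.6

The green cylinder moved from about (2.3, 5.4) to (2.5, 2.8), a distance of √(0.2² + 2.6²) ≈ 2.6.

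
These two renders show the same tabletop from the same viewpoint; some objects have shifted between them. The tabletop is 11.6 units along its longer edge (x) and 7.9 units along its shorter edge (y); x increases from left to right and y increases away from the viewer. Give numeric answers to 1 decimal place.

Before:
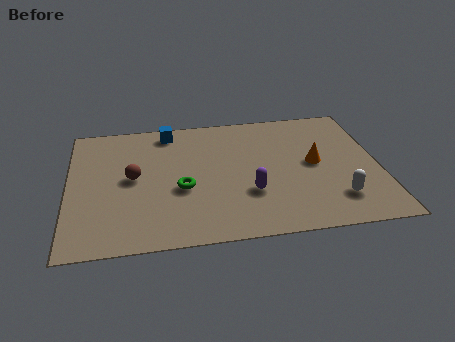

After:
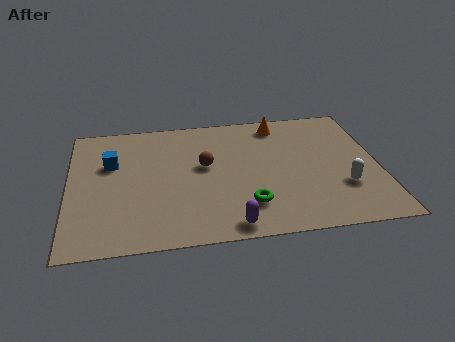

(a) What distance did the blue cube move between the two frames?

2.8

From (3.8, 6.9) to (1.6, 5.1), the blue cube covered √(2.2² + 1.8²) ≈ 2.8 units.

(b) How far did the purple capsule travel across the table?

2.0

The purple capsule was near (6.7, 2.6) before and (5.9, 0.8) after, so it travelled √(0.8² + 1.8²) ≈ 2.0 units.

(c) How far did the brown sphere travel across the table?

2.7

From (2.4, 4.1) to (5.1, 4.5), the brown sphere covered √(2.7² + 0.4²) ≈ 2.7 units.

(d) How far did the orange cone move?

3.0

The orange cone was near (9.2, 4.1) before and (8.0, 6.8) after, so it travelled √(1.2² + 2.7²) ≈ 3.0 units.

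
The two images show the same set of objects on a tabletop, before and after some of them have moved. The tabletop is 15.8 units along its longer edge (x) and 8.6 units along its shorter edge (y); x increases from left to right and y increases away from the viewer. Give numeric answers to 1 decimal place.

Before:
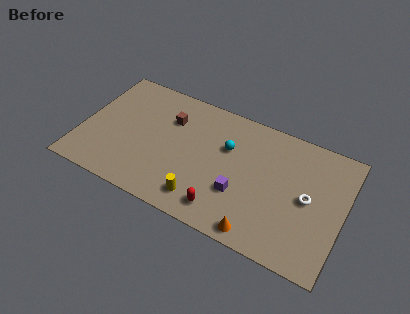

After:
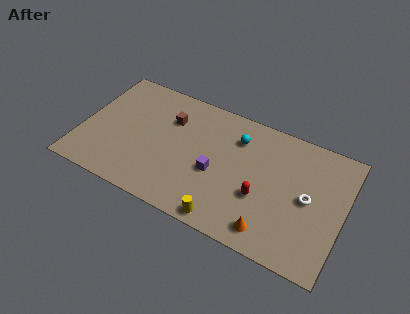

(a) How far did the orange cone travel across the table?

0.7

The orange cone moved from about (11.2, 0.9) to (11.8, 1.3), a distance of √(0.6² + 0.4²) ≈ 0.7.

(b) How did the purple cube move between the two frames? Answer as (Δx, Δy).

(-1.6, 0.7)

The purple cube started near (9.8, 2.9) and ended near (8.2, 3.6).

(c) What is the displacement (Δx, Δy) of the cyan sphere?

(0.5, 0.9)

The cyan sphere was at about (8.7, 5.6) and moved to about (9.2, 6.5).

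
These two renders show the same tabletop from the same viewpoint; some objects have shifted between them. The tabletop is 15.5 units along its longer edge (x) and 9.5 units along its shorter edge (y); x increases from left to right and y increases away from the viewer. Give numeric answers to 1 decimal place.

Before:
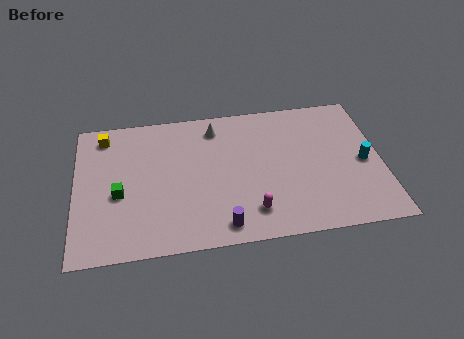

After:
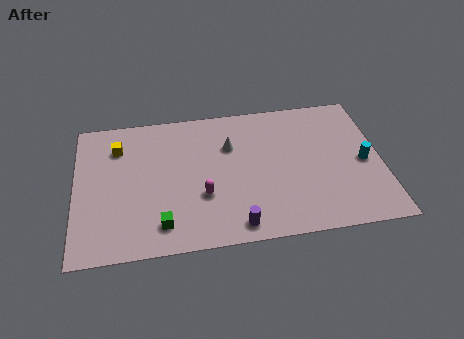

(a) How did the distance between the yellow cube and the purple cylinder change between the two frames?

-0.6

They were about 9.0 units apart before and 8.4 after — 0.6 units closer together.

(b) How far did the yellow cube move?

1.1

The yellow cube was near (1.5, 8.1) before and (2.2, 7.2) after, so it travelled √(0.7² + 0.9²) ≈ 1.1 units.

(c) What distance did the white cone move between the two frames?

1.6

From (7.2, 7.9) to (7.9, 6.5), the white cone covered √(0.7² + 1.4²) ≈ 1.6 units.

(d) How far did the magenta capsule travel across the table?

2.8

The magenta capsule was near (8.8, 1.9) before and (6.4, 3.3) after, so it travelled √(2.4² + 1.4²) ≈ 2.8 units.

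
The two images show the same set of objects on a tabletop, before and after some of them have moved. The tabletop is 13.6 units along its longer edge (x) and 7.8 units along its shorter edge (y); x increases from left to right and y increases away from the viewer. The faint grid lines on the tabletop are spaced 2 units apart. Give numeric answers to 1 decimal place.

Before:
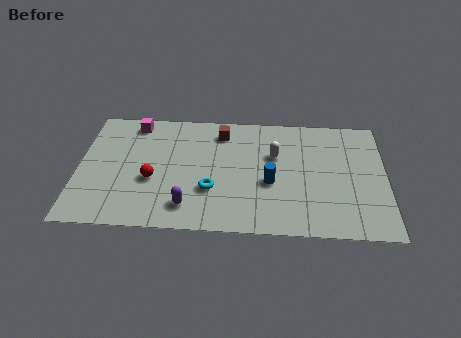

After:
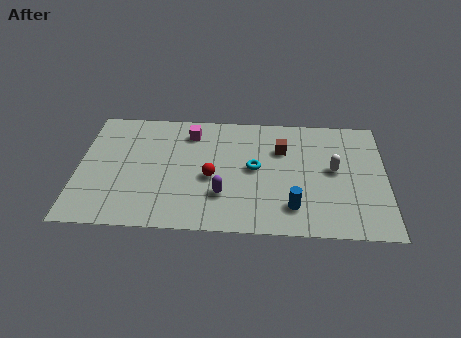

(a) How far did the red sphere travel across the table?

2.6

The red sphere moved from about (3.3, 3.1) to (5.9, 3.4), a distance of √(2.6² + 0.3²) ≈ 2.6.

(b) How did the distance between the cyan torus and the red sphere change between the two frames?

-0.6

Before: roughly 2.6 units apart; after: 2.0. That's 0.6 units closer together.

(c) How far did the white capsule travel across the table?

2.7

The white capsule moved from about (8.7, 5.0) to (11.3, 4.2), a distance of √(2.6² + 0.8²) ≈ 2.7.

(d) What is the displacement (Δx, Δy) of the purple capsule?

(1.5, 0.8)

The purple capsule was at about (4.9, 1.5) and moved to about (6.4, 2.3).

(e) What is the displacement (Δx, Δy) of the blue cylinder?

(1.0, -1.5)

The blue cylinder was at about (8.5, 3.2) and moved to about (9.5, 1.7).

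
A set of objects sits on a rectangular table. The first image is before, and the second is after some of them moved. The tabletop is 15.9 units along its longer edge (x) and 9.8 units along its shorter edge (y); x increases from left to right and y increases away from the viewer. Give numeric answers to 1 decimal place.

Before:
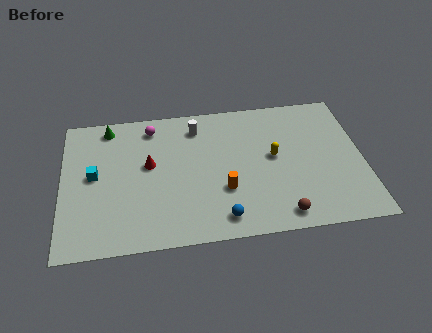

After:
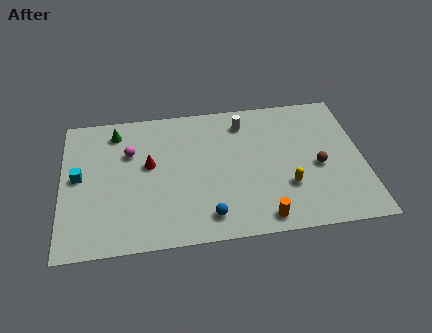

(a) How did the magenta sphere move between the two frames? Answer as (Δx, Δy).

(-1.2, -1.7)

The magenta sphere started near (4.8, 8.3) and ended near (3.6, 6.6).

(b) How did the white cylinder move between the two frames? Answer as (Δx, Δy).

(2.5, 0.0)

The white cylinder started near (7.2, 8.0) and ended near (9.7, 8.0).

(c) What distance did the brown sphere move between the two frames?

3.7

The brown sphere was near (11.4, 1.2) before and (13.5, 4.3) after, so it travelled √(2.1² + 3.1²) ≈ 3.7 units.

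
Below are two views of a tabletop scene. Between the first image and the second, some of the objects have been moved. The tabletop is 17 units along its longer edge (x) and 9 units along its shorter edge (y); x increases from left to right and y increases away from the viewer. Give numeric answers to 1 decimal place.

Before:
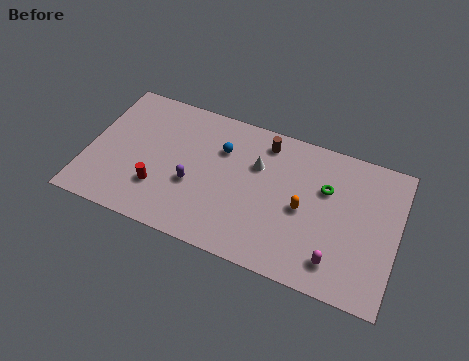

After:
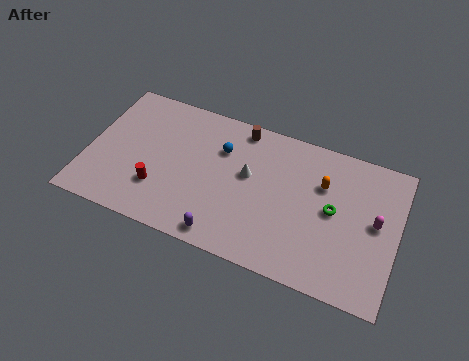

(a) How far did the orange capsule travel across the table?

2.1

From (11.9, 4.2) to (12.8, 6.1), the orange capsule covered √(0.9² + 1.9²) ≈ 2.1 units.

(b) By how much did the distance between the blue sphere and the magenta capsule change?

+0.6

Before: roughly 8.1 units apart; after: 8.7. That's 0.6 units further apart.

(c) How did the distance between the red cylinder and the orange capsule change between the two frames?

+1.4

They were about 8.0 units apart before and 9.4 after — 1.4 units further apart.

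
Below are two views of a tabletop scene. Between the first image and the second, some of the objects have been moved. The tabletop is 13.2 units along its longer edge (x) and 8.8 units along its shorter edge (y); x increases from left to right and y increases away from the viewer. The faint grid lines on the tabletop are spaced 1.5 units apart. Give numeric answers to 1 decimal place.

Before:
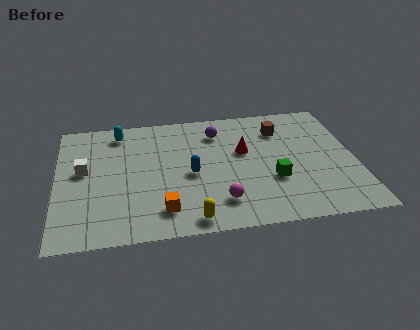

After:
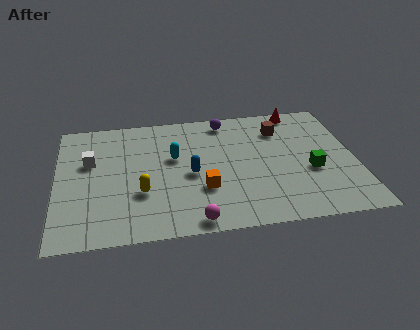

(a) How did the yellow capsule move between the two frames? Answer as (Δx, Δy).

(-2.1, 2.1)

From the two frames, the yellow capsule sits at roughly (5.8, 0.9) before and (3.7, 3.0) after.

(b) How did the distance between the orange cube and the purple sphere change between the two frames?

-0.9

Before: roughly 5.8 units apart; after: 4.9. That's 0.9 units closer together.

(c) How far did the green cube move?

1.7

The green cube moved from about (9.5, 3.1) to (11.2, 3.5), a distance of √(1.7² + 0.4²) ≈ 1.7.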